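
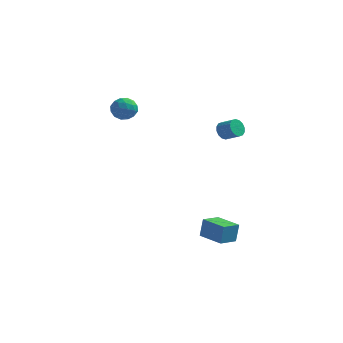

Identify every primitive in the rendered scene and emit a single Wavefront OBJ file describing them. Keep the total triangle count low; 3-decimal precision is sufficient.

v -2.441 -0.844 3.911
v -1.654 -1.1 3.984
v -2.846 -2.12 3.796
v -2.059 -2.376 3.869
v -2.448 -2.041 4.521
v -2.198 -1.252 4.593
v -2.302 -1.968 3.187
v -2.052 -1.179 3.259
v -1.568 -1.795 3.536
v -1.659 -1.84 4.361
v -2.841 -1.38 3.419
v -2.932 -1.425 4.244
v -2.012 -0.86 3.958
v -2.488 -2.36 3.822
v -2.717 -2.163 4.206
v -2.255 -2.314 4.249
v -2.332 -0.949 4.316
v -1.869 -1.1 4.358
v -2.336 -1.653 4.674
v -2.631 -2.12 3.422
v -2.168 -2.271 3.464
v -2.245 -0.906 3.531
v -1.783 -1.057 3.574
v -2.164 -1.567 3.106
v -1.499 -1.419 3.737
v -1.737 -2.169 3.669
v -1.88 -1.929 3.269
v -1.733 -1.465 3.311
v -1.552 -1.446 4.222
v -1.79 -2.196 4.154
v -2.019 -1.999 4.538
v -1.872 -1.535 4.58
v -1.502 -1.854 3.959
v -2.71 -1.024 3.626
v -2.948 -1.774 3.558
v -2.628 -1.685 3.2
v -2.481 -1.221 3.242
v -2.763 -1.051 4.111
v -3.001 -1.801 4.043
v -2.767 -1.755 4.469
v -2.62 -1.291 4.511
v -2.998 -1.366 3.821
v 2.882 -3.454 -4.357
v 2.983 -3.216 -3.185
v 3.405 -2.405 -4.616
v 3.506 -2.167 -3.444
v 4.334 -4.173 -4.336
v 4.435 -3.935 -3.164
v 4.857 -3.124 -4.595
v 4.958 -2.886 -3.423
v 3.225 -0.505 2.536
v 3.533 -0.176 2.111
v 4.403 -0.385 2.579
v 4.095 -0.715 3.004
v 3.459 0.035 2.341
v 4.33 -0.175 2.81
v 3.323 0.1 2.624
v 4.193 -0.109 3.093
v 3.16 0.004 2.884
v 4.03 -0.205 3.352
v 3.015 -0.229 3.05
v 3.885 -0.438 3.518
v 2.926 -0.536 3.078
v 3.796 -0.745 3.546
v 2.917 -0.835 2.961
v 3.787 -1.044 3.429
v 2.99 -1.045 2.73
v 3.861 -1.255 3.199
v 3.127 -1.111 2.447
v 3.997 -1.32 2.916
v 3.29 -1.015 2.188
v 4.16 -1.224 2.656
v 3.435 -0.782 2.022
v 4.305 -0.991 2.49
v 3.524 -0.475 1.994
v 4.394 -0.684 2.462
f 1 38 17
f 38 12 41
f 17 41 6
f 38 41 17
f 1 17 13
f 17 6 18
f 13 18 2
f 17 18 13
f 1 13 22
f 13 2 23
f 22 23 8
f 13 23 22
f 1 22 34
f 22 8 37
f 34 37 11
f 22 37 34
f 1 34 38
f 34 11 42
f 38 42 12
f 34 42 38
f 2 18 29
f 18 6 32
f 29 32 10
f 18 32 29
f 6 41 19
f 41 12 40
f 19 40 5
f 41 40 19
f 12 42 39
f 42 11 35
f 39 35 3
f 42 35 39
f 11 37 36
f 37 8 24
f 36 24 7
f 37 24 36
f 8 23 28
f 23 2 25
f 28 25 9
f 23 25 28
f 4 30 16
f 30 10 31
f 16 31 5
f 30 31 16
f 4 16 14
f 16 5 15
f 14 15 3
f 16 15 14
f 4 14 21
f 14 3 20
f 21 20 7
f 14 20 21
f 4 21 26
f 21 7 27
f 26 27 9
f 21 27 26
f 4 26 30
f 26 9 33
f 30 33 10
f 26 33 30
f 5 31 19
f 31 10 32
f 19 32 6
f 31 32 19
f 3 15 39
f 15 5 40
f 39 40 12
f 15 40 39
f 7 20 36
f 20 3 35
f 36 35 11
f 20 35 36
f 9 27 28
f 27 7 24
f 28 24 8
f 27 24 28
f 10 33 29
f 33 9 25
f 29 25 2
f 33 25 29
f 44 46 43
f 47 44 43
f 43 46 45
f 45 47 43
f 44 50 46
f 48 44 47
f 48 50 44
f 46 50 45
f 49 47 45
f 45 50 49
f 49 48 47
f 50 48 49
f 52 51 55
f 52 55 53
f 53 55 56
f 53 56 54
f 55 51 57
f 55 57 56
f 56 57 58
f 56 58 54
f 57 51 59
f 57 59 58
f 58 59 60
f 58 60 54
f 59 51 61
f 59 61 60
f 60 61 62
f 60 62 54
f 61 51 63
f 61 63 62
f 62 63 64
f 62 64 54
f 63 51 65
f 63 65 64
f 64 65 66
f 64 66 54
f 65 51 67
f 65 67 66
f 66 67 68
f 66 68 54
f 67 51 69
f 67 69 68
f 68 69 70
f 68 70 54
f 69 51 71
f 69 71 70
f 70 71 72
f 70 72 54
f 71 51 73
f 71 73 72
f 72 73 74
f 72 74 54
f 73 51 75
f 73 75 74
f 74 75 76
f 74 76 54
f 75 51 52
f 75 52 76
f 76 52 53
f 76 53 54



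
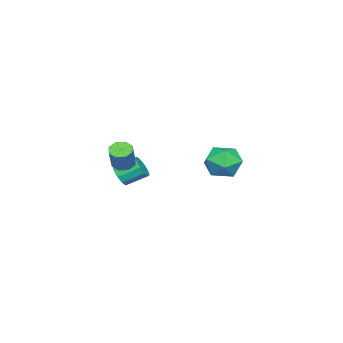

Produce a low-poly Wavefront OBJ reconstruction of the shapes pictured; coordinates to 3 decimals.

v -1.148 -2.86 0.765
v -0.563 -2.868 0.399
v 0.273 -2.629 1.73
v -0.312 -2.62 2.095
v -0.768 -2.384 0.44
v 0.068 -2.144 1.771
v -1.196 -2.178 0.672
v -0.36 -1.938 2.003
v -1.595 -2.371 0.958
v -0.759 -2.132 2.289
v -1.733 -2.851 1.13
v -0.897 -2.612 2.461
v -1.528 -3.336 1.089
v -0.692 -3.096 2.42
v -1.1 -3.542 0.857
v -0.264 -3.302 2.188
v -0.701 -3.348 0.571
v 0.135 -3.109 1.902
v -0.533 3.931 3.111
v 0.247 4.656 2.609
v 0.213 2.464 2.151
v 0.993 3.189 1.649
v 1.069 2.947 2.799
v 0.608 3.854 3.393
v -0.148 3.266 1.367
v -0.609 4.173 1.961
v 0.485 4.245 1.532
v 1.237 4.048 2.417
v -0.777 3.072 2.343
v -0.025 2.875 3.228
v -2.788 -3.878 -1.016
v -2.056 -3.676 -0.8
v -2.58 -2.54 -0.087
v -3.312 -2.742 -0.304
v -2.154 -3.455 -1.224
v -2.678 -2.319 -0.511
v -2.494 -3.396 -1.569
v -3.018 -2.26 -0.856
v -2.947 -3.521 -1.703
v -3.471 -2.384 -0.99
v -3.339 -3.782 -1.575
v -3.863 -2.646 -0.862
v -3.52 -4.08 -1.233
v -4.044 -2.944 -0.52
v -3.422 -4.301 -0.809
v -3.946 -3.165 -0.096
v -3.082 -4.36 -0.464
v -3.606 -3.224 0.249
v -2.629 -4.236 -0.33
v -3.153 -3.099 0.383
v -2.237 -3.974 -0.458
v -2.761 -2.838 0.255
f 2 1 5
f 2 5 3
f 3 5 6
f 3 6 4
f 5 1 7
f 5 7 6
f 6 7 8
f 6 8 4
f 7 1 9
f 7 9 8
f 8 9 10
f 8 10 4
f 9 1 11
f 9 11 10
f 10 11 12
f 10 12 4
f 11 1 13
f 11 13 12
f 12 13 14
f 12 14 4
f 13 1 15
f 13 15 14
f 14 15 16
f 14 16 4
f 15 1 17
f 15 17 16
f 16 17 18
f 16 18 4
f 17 1 2
f 17 2 18
f 18 2 3
f 18 3 4
f 19 30 24
f 19 24 20
f 19 20 26
f 19 26 29
f 19 29 30
f 20 24 28
f 24 30 23
f 30 29 21
f 29 26 25
f 26 20 27
f 22 28 23
f 22 23 21
f 22 21 25
f 22 25 27
f 22 27 28
f 23 28 24
f 21 23 30
f 25 21 29
f 27 25 26
f 28 27 20
f 32 31 35
f 32 35 33
f 33 35 36
f 33 36 34
f 35 31 37
f 35 37 36
f 36 37 38
f 36 38 34
f 37 31 39
f 37 39 38
f 38 39 40
f 38 40 34
f 39 31 41
f 39 41 40
f 40 41 42
f 40 42 34
f 41 31 43
f 41 43 42
f 42 43 44
f 42 44 34
f 43 31 45
f 43 45 44
f 44 45 46
f 44 46 34
f 45 31 47
f 45 47 46
f 46 47 48
f 46 48 34
f 47 31 49
f 47 49 48
f 48 49 50
f 48 50 34
f 49 31 51
f 49 51 50
f 50 51 52
f 50 52 34
f 51 31 32
f 51 32 52
f 52 32 33
f 52 33 34



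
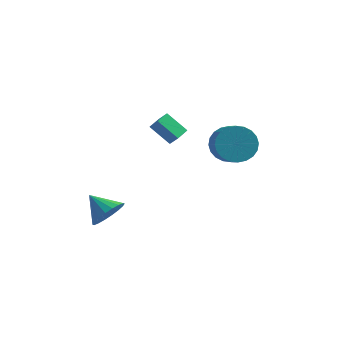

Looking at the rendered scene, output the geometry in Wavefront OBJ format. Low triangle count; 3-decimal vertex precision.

v -2.252 -0.884 -3.838
v -1.609 -0.235 -3.432
v -3.368 -0.276 -3.042
v -1.75 -0.02 -3.795
v -1.992 0.024 -4.167
v -2.284 -0.112 -4.473
v -2.571 -0.401 -4.654
v -2.794 -0.786 -4.673
v -2.91 -1.19 -4.527
v -2.895 -1.533 -4.244
v -2.753 -1.748 -3.881
v -2.512 -1.792 -3.51
v -2.219 -1.656 -3.203
v -1.933 -1.367 -3.023
v -1.71 -0.982 -3.003
v -1.594 -0.578 -3.15
v -1.045 2.855 0.186
v -0.578 2.588 0.831
v -0.744 3.642 0.293
v -0.277 3.376 0.938
v 0.037 2.564 -0.718
v 0.504 2.298 -0.073
v 0.338 3.352 -0.611
v 0.805 3.085 0.034
v 3.292 1.224 0.626
v 4.133 1.832 0.887
v 4.629 0.824 1.636
v 3.788 0.216 1.374
v 3.865 1.927 1.193
v 4.361 0.919 1.942
v 3.51 1.916 1.413
v 4.006 0.908 2.161
v 3.122 1.799 1.512
v 3.618 0.791 2.261
v 2.76 1.594 1.477
v 3.256 0.586 2.225
v 2.478 1.333 1.312
v 2.974 0.325 2.061
v 2.321 1.056 1.043
v 2.817 0.048 1.791
v 2.312 0.804 0.71
v 2.807 -0.204 1.458
v 2.451 0.616 0.364
v 2.947 -0.392 1.113
v 2.719 0.521 0.058
v 3.215 -0.487 0.807
v 3.074 0.532 -0.161
v 3.57 -0.476 0.587
v 3.462 0.649 -0.261
v 3.958 -0.359 0.488
v 3.824 0.854 -0.225
v 4.32 -0.154 0.523
v 4.106 1.115 -0.061
v 4.602 0.107 0.688
v 4.263 1.392 0.209
v 4.759 0.384 0.957
v 4.273 1.644 0.542
v 4.768 0.636 1.29
f 2 1 4
f 2 4 3
f 4 1 5
f 4 5 3
f 5 1 6
f 5 6 3
f 6 1 7
f 6 7 3
f 7 1 8
f 7 8 3
f 8 1 9
f 8 9 3
f 9 1 10
f 9 10 3
f 10 1 11
f 10 11 3
f 11 1 12
f 11 12 3
f 12 1 13
f 12 13 3
f 13 1 14
f 13 14 3
f 14 1 15
f 14 15 3
f 15 1 16
f 15 16 3
f 16 1 2
f 16 2 3
f 18 20 17
f 21 18 17
f 17 20 19
f 19 21 17
f 18 24 20
f 22 18 21
f 22 24 18
f 20 24 19
f 23 21 19
f 19 24 23
f 23 22 21
f 24 22 23
f 26 25 29
f 26 29 27
f 27 29 30
f 27 30 28
f 29 25 31
f 29 31 30
f 30 31 32
f 30 32 28
f 31 25 33
f 31 33 32
f 32 33 34
f 32 34 28
f 33 25 35
f 33 35 34
f 34 35 36
f 34 36 28
f 35 25 37
f 35 37 36
f 36 37 38
f 36 38 28
f 37 25 39
f 37 39 38
f 38 39 40
f 38 40 28
f 39 25 41
f 39 41 40
f 40 41 42
f 40 42 28
f 41 25 43
f 41 43 42
f 42 43 44
f 42 44 28
f 43 25 45
f 43 45 44
f 44 45 46
f 44 46 28
f 45 25 47
f 45 47 46
f 46 47 48
f 46 48 28
f 47 25 49
f 47 49 48
f 48 49 50
f 48 50 28
f 49 25 51
f 49 51 50
f 50 51 52
f 50 52 28
f 51 25 53
f 51 53 52
f 52 53 54
f 52 54 28
f 53 25 55
f 53 55 54
f 54 55 56
f 54 56 28
f 55 25 57
f 55 57 56
f 56 57 58
f 56 58 28
f 57 25 26
f 57 26 58
f 58 26 27
f 58 27 28



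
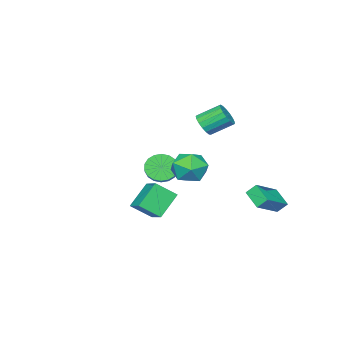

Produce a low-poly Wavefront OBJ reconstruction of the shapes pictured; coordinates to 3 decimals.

v 3.207 0.001 -0.054
v 3.828 1.201 0.574
v 2.408 0.871 -0.929
v 3.028 2.072 -0.3
v 4.512 -0.032 -1.28
v 5.132 1.169 -0.651
v 3.712 0.839 -2.154
v 4.333 2.039 -1.526
v -3.737 4.349 -2.806
v -4.146 3.215 -2.156
v -1.985 4.281 -1.822
v -2.394 3.146 -1.172
v -3.406 3.874 -3.428
v -3.815 2.739 -2.778
v -1.654 3.805 -2.444
v -2.063 2.671 -1.794
v -2.51 -0.808 2.335
v -1.999 -0.887 2.959
v -2.879 0.129 3.809
v -3.39 0.208 3.185
v -1.853 -0.591 2.756
v -2.733 0.425 3.606
v -1.857 -0.344 2.457
v -2.737 0.672 3.307
v -2.011 -0.204 2.13
v -2.891 0.812 2.98
v -2.279 -0.202 1.85
v -3.159 0.814 2.7
v -2.6 -0.339 1.681
v -3.48 0.677 2.531
v -2.9 -0.583 1.662
v -3.78 0.433 2.512
v -3.111 -0.879 1.797
v -3.991 0.137 2.647
v -3.184 -1.158 2.056
v -4.065 -0.143 2.905
v -3.103 -1.358 2.378
v -3.983 -0.342 3.228
v -2.886 -1.431 2.691
v -3.766 -0.415 3.54
v -2.583 -1.362 2.922
v -3.463 -0.346 3.771
v -2.263 -1.165 3.019
v -3.143 -0.15 3.868
v -2.123 -0.087 -0.509
v -0.899 -0.346 -0.549
v -2.541 -1.954 -1.171
v -1.317 -2.213 -1.211
v -1.888 -2.057 -0.108
v -1.63 -0.903 0.301
v -1.81 -1.397 -2.021
v -1.552 -0.243 -1.612
v -0.706 -1.156 -1.483
v -0.754 -1.564 -0.301
v -2.686 -0.736 -1.419
v -2.734 -1.144 -0.237
v -2.568 -4.021 -2.149
v -1.832 -4.423 -2.674
v -0.835 -3.562 -1.936
v -1.572 -3.159 -1.411
v -1.949 -4.076 -2.92
v -0.953 -3.215 -2.181
v -2.189 -3.719 -3.013
v -1.193 -2.858 -2.274
v -2.505 -3.421 -2.934
v -1.508 -2.56 -2.196
v -2.832 -3.242 -2.701
v -1.836 -2.381 -1.962
v -3.108 -3.217 -2.358
v -2.111 -2.356 -1.619
v -3.277 -3.351 -1.974
v -2.28 -2.49 -1.235
v -3.305 -3.618 -1.624
v -2.308 -2.757 -0.886
v -3.187 -3.965 -1.379
v -2.191 -3.104 -0.64
v -2.947 -4.322 -1.286
v -1.951 -3.461 -0.547
v -2.632 -4.62 -1.364
v -1.635 -3.759 -0.626
v -2.304 -4.799 -1.598
v -1.308 -3.938 -0.859
v -2.029 -4.824 -1.941
v -1.032 -3.963 -1.202
v -1.86 -4.69 -2.325
v -0.863 -3.829 -1.586
f 2 4 1
f 5 2 1
f 1 4 3
f 3 5 1
f 2 8 4
f 6 2 5
f 6 8 2
f 4 8 3
f 7 5 3
f 3 8 7
f 7 6 5
f 8 6 7
f 10 12 9
f 13 10 9
f 9 12 11
f 11 13 9
f 10 16 12
f 14 10 13
f 14 16 10
f 12 16 11
f 15 13 11
f 11 16 15
f 15 14 13
f 16 14 15
f 18 17 21
f 18 21 19
f 19 21 22
f 19 22 20
f 21 17 23
f 21 23 22
f 22 23 24
f 22 24 20
f 23 17 25
f 23 25 24
f 24 25 26
f 24 26 20
f 25 17 27
f 25 27 26
f 26 27 28
f 26 28 20
f 27 17 29
f 27 29 28
f 28 29 30
f 28 30 20
f 29 17 31
f 29 31 30
f 30 31 32
f 30 32 20
f 31 17 33
f 31 33 32
f 32 33 34
f 32 34 20
f 33 17 35
f 33 35 34
f 34 35 36
f 34 36 20
f 35 17 37
f 35 37 36
f 36 37 38
f 36 38 20
f 37 17 39
f 37 39 38
f 38 39 40
f 38 40 20
f 39 17 41
f 39 41 40
f 40 41 42
f 40 42 20
f 41 17 43
f 41 43 42
f 42 43 44
f 42 44 20
f 43 17 18
f 43 18 44
f 44 18 19
f 44 19 20
f 45 56 50
f 45 50 46
f 45 46 52
f 45 52 55
f 45 55 56
f 46 50 54
f 50 56 49
f 56 55 47
f 55 52 51
f 52 46 53
f 48 54 49
f 48 49 47
f 48 47 51
f 48 51 53
f 48 53 54
f 49 54 50
f 47 49 56
f 51 47 55
f 53 51 52
f 54 53 46
f 58 57 61
f 58 61 59
f 59 61 62
f 59 62 60
f 61 57 63
f 61 63 62
f 62 63 64
f 62 64 60
f 63 57 65
f 63 65 64
f 64 65 66
f 64 66 60
f 65 57 67
f 65 67 66
f 66 67 68
f 66 68 60
f 67 57 69
f 67 69 68
f 68 69 70
f 68 70 60
f 69 57 71
f 69 71 70
f 70 71 72
f 70 72 60
f 71 57 73
f 71 73 72
f 72 73 74
f 72 74 60
f 73 57 75
f 73 75 74
f 74 75 76
f 74 76 60
f 75 57 77
f 75 77 76
f 76 77 78
f 76 78 60
f 77 57 79
f 77 79 78
f 78 79 80
f 78 80 60
f 79 57 81
f 79 81 80
f 80 81 82
f 80 82 60
f 81 57 83
f 81 83 82
f 82 83 84
f 82 84 60
f 83 57 85
f 83 85 84
f 84 85 86
f 84 86 60
f 85 57 58
f 85 58 86
f 86 58 59
f 86 59 60



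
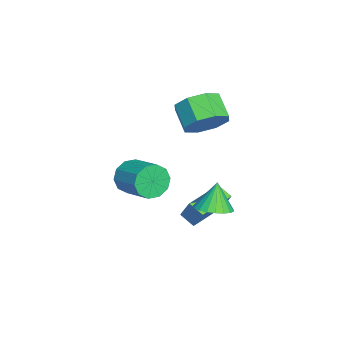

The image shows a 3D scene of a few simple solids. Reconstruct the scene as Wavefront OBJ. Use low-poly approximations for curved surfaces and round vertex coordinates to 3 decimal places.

v -2.175 1.817 1.687
v -1.432 1.447 2.363
v -2.382 0.973 3.148
v -3.125 1.343 2.473
v -1.666 2.211 2.542
v -2.615 1.737 3.327
v -2.198 2.745 2.22
v -3.147 2.271 3.005
v -2.716 2.734 1.587
v -3.666 2.261 2.372
v -2.918 2.187 1.012
v -3.868 1.713 1.797
v -2.685 1.423 0.833
v -3.634 0.949 1.618
v -2.153 0.889 1.155
v -3.102 0.415 1.94
v -1.634 0.899 1.788
v -2.584 0.426 2.573
v 0.331 1.427 -3.012
v -0.07 0.845 -2.615
v -1.108 2.556 -2.812
v -1.509 1.975 -2.415
v 0.789 1.825 -1.965
v 0.388 1.244 -1.568
v -0.65 2.955 -1.765
v -1.051 2.373 -1.368
v -0.035 -1.186 -0.274
v 0.411 -1.324 -1.02
v 1.562 -0.352 -0.511
v 1.115 -0.214 0.234
v 0.084 -0.897 -1.097
v 1.234 0.076 -0.588
v -0.289 -0.58 -0.859
v 0.862 0.393 -0.351
v -0.565 -0.494 -0.399
v 0.586 0.478 0.11
v -0.639 -0.673 0.11
v 0.512 0.299 0.618
v -0.482 -1.048 0.471
v 0.669 -0.076 0.98
v -0.154 -1.476 0.548
v 0.996 -0.503 1.057
v 0.218 -1.793 0.311
v 1.369 -0.82 0.819
v 0.494 -1.878 -0.15
v 1.645 -0.906 0.359
v 0.568 -1.699 -0.658
v 1.719 -0.727 -0.15
v 2.323 2.33 -0.436
v 2.921 1.801 -0.144
v 1.837 2.47 0.816
v 3.081 2.114 -0.117
v 3.11 2.465 -0.145
v 3.003 2.793 -0.223
v 2.779 3.041 -0.338
v 2.476 3.166 -0.47
v 2.146 3.146 -0.596
v 1.847 2.985 -0.694
v 1.63 2.711 -0.748
v 1.533 2.371 -0.747
v 1.573 2.024 -0.693
v 1.742 1.73 -0.594
v 2.012 1.54 -0.468
v 2.336 1.486 -0.336
v 2.657 1.578 -0.222
f 2 1 5
f 2 5 3
f 3 5 6
f 3 6 4
f 5 1 7
f 5 7 6
f 6 7 8
f 6 8 4
f 7 1 9
f 7 9 8
f 8 9 10
f 8 10 4
f 9 1 11
f 9 11 10
f 10 11 12
f 10 12 4
f 11 1 13
f 11 13 12
f 12 13 14
f 12 14 4
f 13 1 15
f 13 15 14
f 14 15 16
f 14 16 4
f 15 1 17
f 15 17 16
f 16 17 18
f 16 18 4
f 17 1 2
f 17 2 18
f 18 2 3
f 18 3 4
f 20 22 19
f 23 20 19
f 19 22 21
f 21 23 19
f 20 26 22
f 24 20 23
f 24 26 20
f 22 26 21
f 25 23 21
f 21 26 25
f 25 24 23
f 26 24 25
f 28 27 31
f 28 31 29
f 29 31 32
f 29 32 30
f 31 27 33
f 31 33 32
f 32 33 34
f 32 34 30
f 33 27 35
f 33 35 34
f 34 35 36
f 34 36 30
f 35 27 37
f 35 37 36
f 36 37 38
f 36 38 30
f 37 27 39
f 37 39 38
f 38 39 40
f 38 40 30
f 39 27 41
f 39 41 40
f 40 41 42
f 40 42 30
f 41 27 43
f 41 43 42
f 42 43 44
f 42 44 30
f 43 27 45
f 43 45 44
f 44 45 46
f 44 46 30
f 45 27 47
f 45 47 46
f 46 47 48
f 46 48 30
f 47 27 28
f 47 28 48
f 48 28 29
f 48 29 30
f 50 49 52
f 50 52 51
f 52 49 53
f 52 53 51
f 53 49 54
f 53 54 51
f 54 49 55
f 54 55 51
f 55 49 56
f 55 56 51
f 56 49 57
f 56 57 51
f 57 49 58
f 57 58 51
f 58 49 59
f 58 59 51
f 59 49 60
f 59 60 51
f 60 49 61
f 60 61 51
f 61 49 62
f 61 62 51
f 62 49 63
f 62 63 51
f 63 49 64
f 63 64 51
f 64 49 65
f 64 65 51
f 65 49 50
f 65 50 51



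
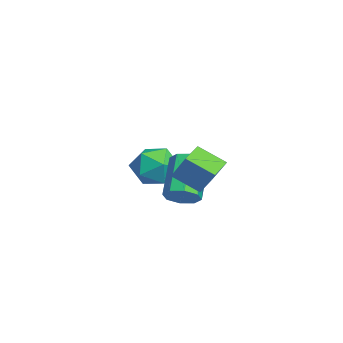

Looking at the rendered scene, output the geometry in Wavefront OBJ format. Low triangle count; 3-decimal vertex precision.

v 3.374 3.766 2.517
v 2.941 2.703 3.209
v 4.146 4.252 3.745
v 3.713 3.189 4.438
v 4.167 3.251 2.222
v 3.734 2.188 2.915
v 4.939 3.737 3.451
v 4.506 2.674 4.143
v 2.314 2.71 1.132
v 2.73 3.28 1.44
v 1.222 3.66 2.776
v 0.806 3.09 2.468
v 2.386 3.465 0.999
v 0.878 3.845 2.335
v 1.999 3.208 0.636
v 0.492 3.588 1.972
v 1.797 2.659 0.563
v 0.289 3.039 1.899
v 1.898 2.14 0.824
v 0.39 2.52 2.16
v 2.242 1.955 1.265
v 0.734 2.335 2.601
v 2.628 2.212 1.628
v 1.121 2.592 2.964
v 2.831 2.761 1.701
v 1.323 3.141 3.037
v -0.748 2.318 2.487
v 0.244 2.13 2.015
v -1.564 1.53 1.085
v -0.572 1.342 0.613
v -0.864 0.79 1.537
v -0.36 1.277 2.403
v -0.96 2.383 0.697
v -0.456 2.87 1.563
v 0.113 2.17 0.909
v 0.172 1.185 1.428
v -1.492 2.475 1.672
v -1.433 1.49 2.191
f 2 4 1
f 5 2 1
f 1 4 3
f 3 5 1
f 2 8 4
f 6 2 5
f 6 8 2
f 4 8 3
f 7 5 3
f 3 8 7
f 7 6 5
f 8 6 7
f 10 9 13
f 10 13 11
f 11 13 14
f 11 14 12
f 13 9 15
f 13 15 14
f 14 15 16
f 14 16 12
f 15 9 17
f 15 17 16
f 16 17 18
f 16 18 12
f 17 9 19
f 17 19 18
f 18 19 20
f 18 20 12
f 19 9 21
f 19 21 20
f 20 21 22
f 20 22 12
f 21 9 23
f 21 23 22
f 22 23 24
f 22 24 12
f 23 9 25
f 23 25 24
f 24 25 26
f 24 26 12
f 25 9 10
f 25 10 26
f 26 10 11
f 26 11 12
f 27 38 32
f 27 32 28
f 27 28 34
f 27 34 37
f 27 37 38
f 28 32 36
f 32 38 31
f 38 37 29
f 37 34 33
f 34 28 35
f 30 36 31
f 30 31 29
f 30 29 33
f 30 33 35
f 30 35 36
f 31 36 32
f 29 31 38
f 33 29 37
f 35 33 34
f 36 35 28



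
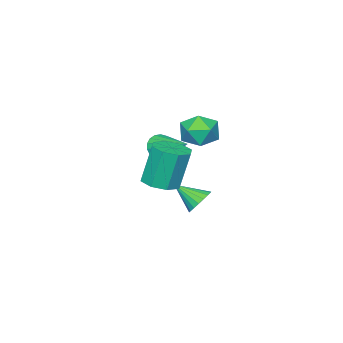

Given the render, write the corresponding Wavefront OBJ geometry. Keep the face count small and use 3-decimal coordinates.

v -0.464 4.001 1.868
v 0.418 4.387 1.774
v -0.018 2.773 1.006
v 0.864 3.159 0.912
v 0.57 2.829 1.773
v 0.294 3.588 2.305
v 0.106 3.572 0.475
v -0.17 4.331 1.007
v 0.77 4.122 0.913
v 1.057 3.663 1.715
v -0.657 3.497 1.065
v -0.37 3.038 1.867
v 1.806 2.845 -1.31
v 2.256 3.613 -1.321
v 1.844 3.883 0.638
v 1.394 3.115 0.65
v 1.596 3.694 -1.471
v 1.184 3.965 0.488
v 1.06 3.279 -1.526
v 0.648 3.549 0.433
v 0.96 2.608 -1.455
v 0.548 2.879 0.504
v 1.356 2.077 -1.298
v 0.944 2.347 0.661
v 2.016 1.995 -1.148
v 1.604 2.266 0.811
v 2.552 2.411 -1.093
v 2.14 2.681 0.866
v 2.652 3.081 -1.164
v 2.24 3.352 0.795
v -1.868 1.827 -4.231
v -1.544 2.311 -3.758
v -1.432 0.693 -3.369
v -1.854 2.284 -3.637
v -2.167 2.167 -3.633
v -2.42 1.982 -3.747
v -2.564 1.767 -3.958
v -2.57 1.564 -4.222
v -2.438 1.412 -4.488
v -2.192 1.343 -4.704
v -1.882 1.37 -4.825
v -1.57 1.487 -4.829
v -1.317 1.672 -4.715
v -1.172 1.887 -4.504
v -1.166 2.091 -4.24
v -1.299 2.242 -3.973
v -1.102 0.182 -1.07
v -0.577 0.302 -1.534
v -0.738 2.078 -0.17
v -0.83 0.42 -1.681
v -1.137 0.492 -1.708
v -1.436 0.502 -1.609
v -1.67 0.449 -1.402
v -1.791 0.343 -1.13
v -1.775 0.205 -0.846
v -1.626 0.063 -0.607
v -1.373 -0.056 -0.459
v -1.067 -0.128 -0.432
v -0.767 -0.138 -0.532
v -0.534 -0.085 -0.738
v -0.413 0.021 -1.01
v -0.428 0.159 -1.294
f 1 12 6
f 1 6 2
f 1 2 8
f 1 8 11
f 1 11 12
f 2 6 10
f 6 12 5
f 12 11 3
f 11 8 7
f 8 2 9
f 4 10 5
f 4 5 3
f 4 3 7
f 4 7 9
f 4 9 10
f 5 10 6
f 3 5 12
f 7 3 11
f 9 7 8
f 10 9 2
f 14 13 17
f 14 17 15
f 15 17 18
f 15 18 16
f 17 13 19
f 17 19 18
f 18 19 20
f 18 20 16
f 19 13 21
f 19 21 20
f 20 21 22
f 20 22 16
f 21 13 23
f 21 23 22
f 22 23 24
f 22 24 16
f 23 13 25
f 23 25 24
f 24 25 26
f 24 26 16
f 25 13 27
f 25 27 26
f 26 27 28
f 26 28 16
f 27 13 29
f 27 29 28
f 28 29 30
f 28 30 16
f 29 13 14
f 29 14 30
f 30 14 15
f 30 15 16
f 32 31 34
f 32 34 33
f 34 31 35
f 34 35 33
f 35 31 36
f 35 36 33
f 36 31 37
f 36 37 33
f 37 31 38
f 37 38 33
f 38 31 39
f 38 39 33
f 39 31 40
f 39 40 33
f 40 31 41
f 40 41 33
f 41 31 42
f 41 42 33
f 42 31 43
f 42 43 33
f 43 31 44
f 43 44 33
f 44 31 45
f 44 45 33
f 45 31 46
f 45 46 33
f 46 31 32
f 46 32 33
f 48 47 50
f 48 50 49
f 50 47 51
f 50 51 49
f 51 47 52
f 51 52 49
f 52 47 53
f 52 53 49
f 53 47 54
f 53 54 49
f 54 47 55
f 54 55 49
f 55 47 56
f 55 56 49
f 56 47 57
f 56 57 49
f 57 47 58
f 57 58 49
f 58 47 59
f 58 59 49
f 59 47 60
f 59 60 49
f 60 47 61
f 60 61 49
f 61 47 62
f 61 62 49
f 62 47 48
f 62 48 49



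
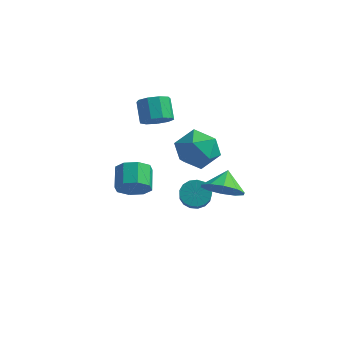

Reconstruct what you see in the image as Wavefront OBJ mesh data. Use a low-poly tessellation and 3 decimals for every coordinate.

v -2.446 3.53 0.941
v -1.967 3.171 1.545
v -2.515 3.952 2.443
v -2.994 4.31 1.839
v -1.69 3.629 1.316
v -2.238 4.409 2.214
v -1.767 4.039 0.912
v -2.314 4.82 1.81
v -2.161 4.212 0.522
v -2.709 4.993 1.419
v -2.689 4.065 0.327
v -3.237 4.846 1.225
v -3.103 3.668 0.42
v -3.651 4.448 1.318
v -3.21 3.206 0.757
v -3.758 3.986 1.655
v -2.959 2.895 1.18
v -3.507 3.676 2.078
v -2.468 2.882 1.491
v -3.016 3.663 2.389
v -0.918 -2.433 0.482
v -0.139 -2.331 0.878
v -0.582 -1.325 1.493
v -1.362 -1.427 1.098
v -0.179 -1.993 0.296
v -0.623 -0.987 0.912
v -0.652 -1.913 -0.176
v -1.096 -0.907 0.44
v -1.281 -2.137 -0.263
v -1.725 -1.131 0.353
v -1.698 -2.535 0.087
v -2.141 -1.529 0.702
v -1.657 -2.873 0.668
v -2.101 -1.867 1.284
v -1.184 -2.953 1.14
v -1.628 -1.947 1.756
v -0.555 -2.729 1.227
v -0.999 -1.723 1.843
v 0.049 2.504 -3.145
v 0.794 2.574 -3.399
v 1.196 1.667 -2.469
v 0.451 1.596 -2.215
v 0.765 2.837 -3.129
v 1.167 1.93 -2.199
v 0.572 3.024 -2.863
v 0.974 2.117 -1.933
v 0.259 3.092 -2.662
v 0.661 2.185 -1.732
v -0.102 3.025 -2.571
v 0.3 2.118 -1.641
v -0.428 2.839 -2.612
v -0.026 1.931 -1.682
v -0.645 2.575 -2.775
v -0.243 1.668 -1.845
v -0.703 2.296 -3.022
v -0.301 1.388 -2.092
v -0.589 2.063 -3.298
v -0.187 1.156 -2.368
v -0.329 1.932 -3.539
v 0.074 1.025 -2.609
v 0.018 1.932 -3.689
v 0.421 1.025 -2.759
v 0.372 2.062 -3.715
v 0.775 1.155 -2.785
v 0.652 2.294 -3.61
v 1.054 1.387 -2.68
v 0.949 0.191 3.432
v 1.528 0.874 2.636
v 1.112 -1.334 2.244
v 1.691 -0.651 1.448
v 2.215 -0.934 2.488
v 2.115 0.008 3.222
v 0.525 -0.468 1.658
v 0.425 0.474 2.392
v 1.267 0.466 1.539
v 2.311 0.178 2.052
v 0.329 -0.638 2.828
v 1.373 -0.926 3.341
v 2.038 1.129 -1.159
v 3.123 1.196 -1.075
v 1.922 2.051 -0.401
v 2.928 1.591 -1.585
v 2.394 1.809 -1.933
v 1.724 1.768 -1.984
v 1.173 1.482 -1.721
v 0.953 1.061 -1.243
v 1.148 0.666 -0.733
v 1.682 0.448 -0.386
v 2.352 0.49 -0.334
v 2.903 0.775 -0.598
f 2 1 5
f 2 5 3
f 3 5 6
f 3 6 4
f 5 1 7
f 5 7 6
f 6 7 8
f 6 8 4
f 7 1 9
f 7 9 8
f 8 9 10
f 8 10 4
f 9 1 11
f 9 11 10
f 10 11 12
f 10 12 4
f 11 1 13
f 11 13 12
f 12 13 14
f 12 14 4
f 13 1 15
f 13 15 14
f 14 15 16
f 14 16 4
f 15 1 17
f 15 17 16
f 16 17 18
f 16 18 4
f 17 1 19
f 17 19 18
f 18 19 20
f 18 20 4
f 19 1 2
f 19 2 20
f 20 2 3
f 20 3 4
f 22 21 25
f 22 25 23
f 23 25 26
f 23 26 24
f 25 21 27
f 25 27 26
f 26 27 28
f 26 28 24
f 27 21 29
f 27 29 28
f 28 29 30
f 28 30 24
f 29 21 31
f 29 31 30
f 30 31 32
f 30 32 24
f 31 21 33
f 31 33 32
f 32 33 34
f 32 34 24
f 33 21 35
f 33 35 34
f 34 35 36
f 34 36 24
f 35 21 37
f 35 37 36
f 36 37 38
f 36 38 24
f 37 21 22
f 37 22 38
f 38 22 23
f 38 23 24
f 40 39 43
f 40 43 41
f 41 43 44
f 41 44 42
f 43 39 45
f 43 45 44
f 44 45 46
f 44 46 42
f 45 39 47
f 45 47 46
f 46 47 48
f 46 48 42
f 47 39 49
f 47 49 48
f 48 49 50
f 48 50 42
f 49 39 51
f 49 51 50
f 50 51 52
f 50 52 42
f 51 39 53
f 51 53 52
f 52 53 54
f 52 54 42
f 53 39 55
f 53 55 54
f 54 55 56
f 54 56 42
f 55 39 57
f 55 57 56
f 56 57 58
f 56 58 42
f 57 39 59
f 57 59 58
f 58 59 60
f 58 60 42
f 59 39 61
f 59 61 60
f 60 61 62
f 60 62 42
f 61 39 63
f 61 63 62
f 62 63 64
f 62 64 42
f 63 39 65
f 63 65 64
f 64 65 66
f 64 66 42
f 65 39 40
f 65 40 66
f 66 40 41
f 66 41 42
f 67 78 72
f 67 72 68
f 67 68 74
f 67 74 77
f 67 77 78
f 68 72 76
f 72 78 71
f 78 77 69
f 77 74 73
f 74 68 75
f 70 76 71
f 70 71 69
f 70 69 73
f 70 73 75
f 70 75 76
f 71 76 72
f 69 71 78
f 73 69 77
f 75 73 74
f 76 75 68
f 80 79 82
f 80 82 81
f 82 79 83
f 82 83 81
f 83 79 84
f 83 84 81
f 84 79 85
f 84 85 81
f 85 79 86
f 85 86 81
f 86 79 87
f 86 87 81
f 87 79 88
f 87 88 81
f 88 79 89
f 88 89 81
f 89 79 90
f 89 90 81
f 90 79 80
f 90 80 81



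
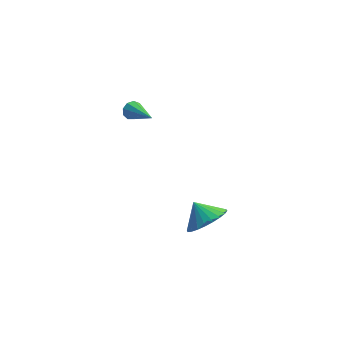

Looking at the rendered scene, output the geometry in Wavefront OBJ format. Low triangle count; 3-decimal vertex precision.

v -1.506 4.676 -1.703
v -1.354 4.934 -1.253
v -1.034 3.024 -0.917
v -1.712 4.842 -1.232
v -1.973 4.672 -1.431
v -2.015 4.505 -1.757
v -1.82 4.418 -2.058
v -1.477 4.452 -2.193
v -1.148 4.591 -2.098
v -0.987 4.77 -1.819
v -1.068 4.905 -1.485
v -0.005 -2.059 -4.25
v 0.698 -1.302 -4.598
v -0.415 -1.301 -3.43
v 0.36 -1.22 -4.843
v -0.034 -1.266 -4.997
v -0.423 -1.432 -5.038
v -0.749 -1.694 -4.959
v -0.961 -2.011 -4.772
v -1.028 -2.336 -4.505
v -0.939 -2.618 -4.2
v -0.708 -2.816 -3.902
v -0.37 -2.898 -3.658
v 0.023 -2.852 -3.503
v 0.413 -2.686 -3.462
v 0.738 -2.424 -3.542
v 0.951 -2.107 -3.729
v 1.018 -1.782 -3.995
v 0.929 -1.5 -4.301
f 2 1 4
f 2 4 3
f 4 1 5
f 4 5 3
f 5 1 6
f 5 6 3
f 6 1 7
f 6 7 3
f 7 1 8
f 7 8 3
f 8 1 9
f 8 9 3
f 9 1 10
f 9 10 3
f 10 1 11
f 10 11 3
f 11 1 2
f 11 2 3
f 13 12 15
f 13 15 14
f 15 12 16
f 15 16 14
f 16 12 17
f 16 17 14
f 17 12 18
f 17 18 14
f 18 12 19
f 18 19 14
f 19 12 20
f 19 20 14
f 20 12 21
f 20 21 14
f 21 12 22
f 21 22 14
f 22 12 23
f 22 23 14
f 23 12 24
f 23 24 14
f 24 12 25
f 24 25 14
f 25 12 26
f 25 26 14
f 26 12 27
f 26 27 14
f 27 12 28
f 27 28 14
f 28 12 29
f 28 29 14
f 29 12 13
f 29 13 14



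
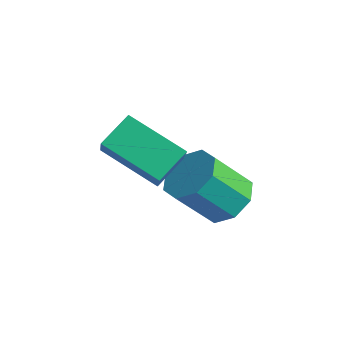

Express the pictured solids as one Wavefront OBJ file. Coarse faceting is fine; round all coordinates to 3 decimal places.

v 1.519 4.477 -2.941
v 2.322 4.033 -2.998
v 1.865 3.039 -1.697
v 1.061 3.483 -1.639
v 2.351 4.587 -2.564
v 1.894 3.593 -1.263
v 1.892 5.077 -2.351
v 1.435 4.083 -1.05
v 1.214 5.215 -2.483
v 0.757 4.221 -1.182
v 0.715 4.921 -2.883
v 0.258 3.927 -1.582
v 0.686 4.367 -3.317
v 0.229 3.373 -2.016
v 1.145 3.877 -3.53
v 0.688 2.883 -2.229
v 1.823 3.739 -3.398
v 1.366 2.745 -2.097
v -0.482 1.665 -0.619
v 0.267 1.098 0.378
v -0.547 2.668 -0.001
v 0.202 2.101 0.997
v 1.138 2.299 -1.477
v 1.887 1.732 -0.479
v 1.073 3.302 -0.858
v 1.822 2.735 0.139
f 2 1 5
f 2 5 3
f 3 5 6
f 3 6 4
f 5 1 7
f 5 7 6
f 6 7 8
f 6 8 4
f 7 1 9
f 7 9 8
f 8 9 10
f 8 10 4
f 9 1 11
f 9 11 10
f 10 11 12
f 10 12 4
f 11 1 13
f 11 13 12
f 12 13 14
f 12 14 4
f 13 1 15
f 13 15 14
f 14 15 16
f 14 16 4
f 15 1 17
f 15 17 16
f 16 17 18
f 16 18 4
f 17 1 2
f 17 2 18
f 18 2 3
f 18 3 4
f 20 22 19
f 23 20 19
f 19 22 21
f 21 23 19
f 20 26 22
f 24 20 23
f 24 26 20
f 22 26 21
f 25 23 21
f 21 26 25
f 25 24 23
f 26 24 25



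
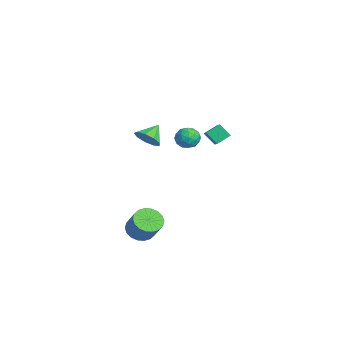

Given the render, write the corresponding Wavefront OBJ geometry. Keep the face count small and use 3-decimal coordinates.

v -3.634 0.951 1.04
v -3.113 0.454 0.745
v -4.387 -0.014 1.335
v -3.866 -0.511 1.04
v -3.705 -0.123 1.694
v -3.24 0.474 1.512
v -4.26 -0.034 0.568
v -3.795 0.563 0.386
v -3.5 -0.154 0.453
v -3.157 -0.209 1.149
v -4.343 0.649 0.931
v -4 0.594 1.627
v -3.307 0.787 0.867
v -4.193 -0.347 1.213
v -4.098 -0.119 1.598
v -3.792 -0.411 1.424
v -3.382 0.799 1.318
v -3.076 0.507 1.144
v -3.424 0.168 1.702
v -4.424 -0.067 0.936
v -4.118 -0.359 0.762
v -3.708 0.851 0.656
v -3.402 0.559 0.482
v -4.076 0.272 0.378
v -3.229 0.137 0.521
v -3.672 -0.43 0.694
v -3.903 -0.149 0.417
v -3.63 0.201 0.31
v -3.027 0.105 0.93
v -3.47 -0.462 1.104
v -3.375 -0.234 1.489
v -3.102 0.117 1.381
v -3.255 -0.253 0.759
v -4.03 0.902 0.976
v -4.473 0.335 1.15
v -4.398 0.323 0.699
v -4.125 0.674 0.591
v -3.828 0.87 1.386
v -4.271 0.303 1.559
v -3.87 0.239 1.77
v -3.597 0.589 1.663
v -4.245 0.693 1.321
v 0.698 -3.112 3.446
v 1.305 -2.584 3.353
v 0.142 -2.348 4.154
v 0.92 -2.502 2.962
v 0.432 -2.705 2.798
v 0.068 -3.099 2.938
v -0.002 -3.499 3.315
v 0.256 -3.718 3.754
v 0.721 -3.653 4.049
v 1.175 -3.335 4.062
v 1.405 -2.913 3.787
v 2.942 -4.017 -2.031
v 3.449 -4.628 -2.304
v 4.345 -4.394 -1.162
v 3.838 -3.783 -0.889
v 3.586 -4.324 -2.473
v 4.482 -4.091 -1.332
v 3.596 -3.96 -2.555
v 4.492 -3.726 -1.414
v 3.476 -3.606 -2.533
v 4.371 -3.373 -1.392
v 3.25 -3.334 -2.412
v 4.146 -3.101 -1.27
v 2.963 -3.197 -2.215
v 3.859 -2.964 -1.073
v 2.672 -3.223 -1.982
v 3.568 -2.989 -0.84
v 2.435 -3.406 -1.758
v 3.331 -3.172 -0.616
v 2.298 -3.709 -1.588
v 3.194 -3.476 -0.447
v 2.288 -4.074 -1.506
v 3.184 -3.84 -0.365
v 2.409 -4.427 -1.528
v 3.304 -4.194 -0.387
v 2.634 -4.699 -1.65
v 3.53 -4.466 -0.508
v 2.921 -4.836 -1.847
v 3.817 -4.603 -0.705
v 3.212 -4.811 -2.08
v 4.108 -4.577 -0.938
v -2.433 0.8 1.927
v -2.554 1.583 2.415
v -1.981 1.298 1.242
v -2.102 2.08 1.73
v -0.958 0.54 2.71
v -1.079 1.322 3.198
v -0.506 1.037 2.025
v -0.627 1.82 2.513
f 1 38 17
f 38 12 41
f 17 41 6
f 38 41 17
f 1 17 13
f 17 6 18
f 13 18 2
f 17 18 13
f 1 13 22
f 13 2 23
f 22 23 8
f 13 23 22
f 1 22 34
f 22 8 37
f 34 37 11
f 22 37 34
f 1 34 38
f 34 11 42
f 38 42 12
f 34 42 38
f 2 18 29
f 18 6 32
f 29 32 10
f 18 32 29
f 6 41 19
f 41 12 40
f 19 40 5
f 41 40 19
f 12 42 39
f 42 11 35
f 39 35 3
f 42 35 39
f 11 37 36
f 37 8 24
f 36 24 7
f 37 24 36
f 8 23 28
f 23 2 25
f 28 25 9
f 23 25 28
f 4 30 16
f 30 10 31
f 16 31 5
f 30 31 16
f 4 16 14
f 16 5 15
f 14 15 3
f 16 15 14
f 4 14 21
f 14 3 20
f 21 20 7
f 14 20 21
f 4 21 26
f 21 7 27
f 26 27 9
f 21 27 26
f 4 26 30
f 26 9 33
f 30 33 10
f 26 33 30
f 5 31 19
f 31 10 32
f 19 32 6
f 31 32 19
f 3 15 39
f 15 5 40
f 39 40 12
f 15 40 39
f 7 20 36
f 20 3 35
f 36 35 11
f 20 35 36
f 9 27 28
f 27 7 24
f 28 24 8
f 27 24 28
f 10 33 29
f 33 9 25
f 29 25 2
f 33 25 29
f 44 43 46
f 44 46 45
f 46 43 47
f 46 47 45
f 47 43 48
f 47 48 45
f 48 43 49
f 48 49 45
f 49 43 50
f 49 50 45
f 50 43 51
f 50 51 45
f 51 43 52
f 51 52 45
f 52 43 53
f 52 53 45
f 53 43 44
f 53 44 45
f 55 54 58
f 55 58 56
f 56 58 59
f 56 59 57
f 58 54 60
f 58 60 59
f 59 60 61
f 59 61 57
f 60 54 62
f 60 62 61
f 61 62 63
f 61 63 57
f 62 54 64
f 62 64 63
f 63 64 65
f 63 65 57
f 64 54 66
f 64 66 65
f 65 66 67
f 65 67 57
f 66 54 68
f 66 68 67
f 67 68 69
f 67 69 57
f 68 54 70
f 68 70 69
f 69 70 71
f 69 71 57
f 70 54 72
f 70 72 71
f 71 72 73
f 71 73 57
f 72 54 74
f 72 74 73
f 73 74 75
f 73 75 57
f 74 54 76
f 74 76 75
f 75 76 77
f 75 77 57
f 76 54 78
f 76 78 77
f 77 78 79
f 77 79 57
f 78 54 80
f 78 80 79
f 79 80 81
f 79 81 57
f 80 54 82
f 80 82 81
f 81 82 83
f 81 83 57
f 82 54 55
f 82 55 83
f 83 55 56
f 83 56 57
f 85 87 84
f 88 85 84
f 84 87 86
f 86 88 84
f 85 91 87
f 89 85 88
f 89 91 85
f 87 91 86
f 90 88 86
f 86 91 90
f 90 89 88
f 91 89 90



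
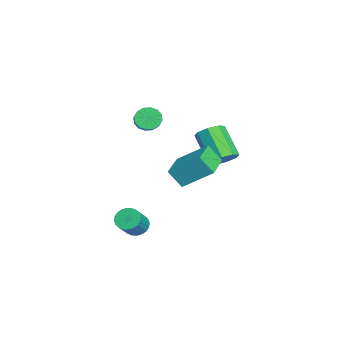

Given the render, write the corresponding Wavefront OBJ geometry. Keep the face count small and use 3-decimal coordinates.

v -3.963 -2.979 0.332
v -3.584 -2.696 -0.313
v -2.717 -2.639 0.222
v -3.097 -2.921 0.868
v -3.727 -2.361 -0.117
v -2.861 -2.303 0.418
v -3.934 -2.191 0.199
v -3.067 -2.133 0.734
v -4.148 -2.232 0.551
v -3.282 -2.174 1.086
v -4.313 -2.473 0.844
v -3.447 -2.415 1.379
v -4.384 -2.85 1
v -3.518 -2.792 1.535
v -4.343 -3.261 0.978
v -3.476 -3.204 1.513
v -4.199 -3.597 0.782
v -3.333 -3.539 1.317
v -3.993 -3.767 0.466
v -3.126 -3.709 1.001
v -3.778 -3.726 0.114
v -2.912 -3.668 0.649
v -3.613 -3.485 -0.179
v -2.747 -3.427 0.356
v -3.542 -3.108 -0.335
v -2.676 -3.05 0.2
v 2.81 -3.607 -4.352
v 3.125 -4.074 -4.847
v 4.106 -4.54 -3.783
v 3.79 -4.073 -3.288
v 3.284 -3.832 -4.888
v 4.265 -4.298 -3.824
v 3.371 -3.555 -4.847
v 4.352 -4.021 -3.783
v 3.372 -3.287 -4.73
v 4.353 -3.753 -3.667
v 3.288 -3.067 -4.557
v 4.269 -3.533 -3.493
v 3.131 -2.93 -4.352
v 4.112 -3.395 -3.288
v 2.925 -2.895 -4.147
v 3.906 -3.361 -3.083
v 2.701 -2.969 -3.973
v 3.682 -3.435 -2.909
v 2.494 -3.14 -3.857
v 3.475 -3.606 -2.793
v 2.335 -3.382 -3.816
v 3.316 -3.848 -2.752
v 2.248 -3.659 -3.857
v 3.229 -4.125 -2.793
v 2.247 -3.927 -3.973
v 3.228 -4.393 -2.91
v 2.331 -4.147 -4.147
v 3.312 -4.613 -3.083
v 2.488 -4.285 -4.352
v 3.469 -4.75 -3.288
v 2.694 -4.319 -4.557
v 3.675 -4.785 -3.493
v 2.918 -4.245 -4.731
v 3.899 -4.711 -3.667
v 2.524 -0.682 -0.587
v 2.301 -1.415 0.439
v 2.948 0.963 0.681
v 2.725 0.231 1.706
v 4.375 -1.191 -0.546
v 4.152 -1.923 0.479
v 4.799 0.455 0.721
v 4.576 -0.278 1.747
v 1.952 1.118 0.191
v 2.373 1.594 0.8
v 1.008 0.859 2.318
v 0.588 0.382 1.709
v 1.868 1.934 0.51
v 0.503 1.198 2.028
v 1.413 1.795 0.034
v 0.048 1.059 1.552
v 1.273 1.26 -0.351
v -0.091 0.524 1.167
v 1.532 0.641 -0.418
v 0.167 -0.094 1.1
v 2.037 0.302 -0.128
v 0.672 -0.434 1.39
v 2.492 0.441 0.348
v 1.127 -0.295 1.866
v 2.631 0.976 0.733
v 1.267 0.24 2.251
f 2 1 5
f 2 5 3
f 3 5 6
f 3 6 4
f 5 1 7
f 5 7 6
f 6 7 8
f 6 8 4
f 7 1 9
f 7 9 8
f 8 9 10
f 8 10 4
f 9 1 11
f 9 11 10
f 10 11 12
f 10 12 4
f 11 1 13
f 11 13 12
f 12 13 14
f 12 14 4
f 13 1 15
f 13 15 14
f 14 15 16
f 14 16 4
f 15 1 17
f 15 17 16
f 16 17 18
f 16 18 4
f 17 1 19
f 17 19 18
f 18 19 20
f 18 20 4
f 19 1 21
f 19 21 20
f 20 21 22
f 20 22 4
f 21 1 23
f 21 23 22
f 22 23 24
f 22 24 4
f 23 1 25
f 23 25 24
f 24 25 26
f 24 26 4
f 25 1 2
f 25 2 26
f 26 2 3
f 26 3 4
f 28 27 31
f 28 31 29
f 29 31 32
f 29 32 30
f 31 27 33
f 31 33 32
f 32 33 34
f 32 34 30
f 33 27 35
f 33 35 34
f 34 35 36
f 34 36 30
f 35 27 37
f 35 37 36
f 36 37 38
f 36 38 30
f 37 27 39
f 37 39 38
f 38 39 40
f 38 40 30
f 39 27 41
f 39 41 40
f 40 41 42
f 40 42 30
f 41 27 43
f 41 43 42
f 42 43 44
f 42 44 30
f 43 27 45
f 43 45 44
f 44 45 46
f 44 46 30
f 45 27 47
f 45 47 46
f 46 47 48
f 46 48 30
f 47 27 49
f 47 49 48
f 48 49 50
f 48 50 30
f 49 27 51
f 49 51 50
f 50 51 52
f 50 52 30
f 51 27 53
f 51 53 52
f 52 53 54
f 52 54 30
f 53 27 55
f 53 55 54
f 54 55 56
f 54 56 30
f 55 27 57
f 55 57 56
f 56 57 58
f 56 58 30
f 57 27 59
f 57 59 58
f 58 59 60
f 58 60 30
f 59 27 28
f 59 28 60
f 60 28 29
f 60 29 30
f 62 64 61
f 65 62 61
f 61 64 63
f 63 65 61
f 62 68 64
f 66 62 65
f 66 68 62
f 64 68 63
f 67 65 63
f 63 68 67
f 67 66 65
f 68 66 67
f 70 69 73
f 70 73 71
f 71 73 74
f 71 74 72
f 73 69 75
f 73 75 74
f 74 75 76
f 74 76 72
f 75 69 77
f 75 77 76
f 76 77 78
f 76 78 72
f 77 69 79
f 77 79 78
f 78 79 80
f 78 80 72
f 79 69 81
f 79 81 80
f 80 81 82
f 80 82 72
f 81 69 83
f 81 83 82
f 82 83 84
f 82 84 72
f 83 69 85
f 83 85 84
f 84 85 86
f 84 86 72
f 85 69 70
f 85 70 86
f 86 70 71
f 86 71 72



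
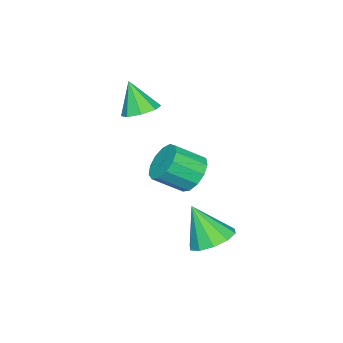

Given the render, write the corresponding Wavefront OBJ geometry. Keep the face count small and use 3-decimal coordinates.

v -3.593 -0.812 1.185
v -2.692 -0.934 1.204
v -3.727 -1.548 2.755
v -2.883 -0.322 1.474
v -3.491 0.003 1.575
v -4.158 -0.149 1.447
v -4.495 -0.689 1.165
v -4.303 -1.302 0.895
v -3.696 -1.627 0.794
v -3.028 -1.475 0.922
v -2.043 2.874 -0.718
v -1.294 3.552 -0.693
v -0.429 2.564 0.203
v -1.177 1.886 0.178
v -1.628 3.665 -0.246
v -0.763 2.677 0.65
v -2.093 3.527 0.051
v -1.228 2.538 0.947
v -2.543 3.182 0.104
v -1.678 2.193 1
v -2.833 2.739 -0.104
v -1.968 1.75 0.792
v -2.873 2.339 -0.507
v -2.008 1.35 0.389
v -2.649 2.109 -0.977
v -1.783 1.12 -0.081
v -2.232 2.122 -1.365
v -1.367 1.134 -0.469
v -1.755 2.374 -1.547
v -0.89 1.386 -0.651
v -1.37 2.785 -1.466
v -0.505 1.796 -0.57
v -1.198 3.224 -1.148
v -0.333 2.235 -0.252
v -1.268 4.33 -3.853
v -0.4 4.933 -3.549
v -1.192 3.33 -2.087
v -0.962 5.255 -3.342
v -1.641 5.223 -3.33
v -2.178 4.851 -3.518
v -2.367 4.279 -3.834
v -2.136 3.727 -4.157
v -1.574 3.405 -4.363
v -0.895 3.436 -4.375
v -0.359 3.809 -4.187
v -0.169 4.381 -3.871
f 2 1 4
f 2 4 3
f 4 1 5
f 4 5 3
f 5 1 6
f 5 6 3
f 6 1 7
f 6 7 3
f 7 1 8
f 7 8 3
f 8 1 9
f 8 9 3
f 9 1 10
f 9 10 3
f 10 1 2
f 10 2 3
f 12 11 15
f 12 15 13
f 13 15 16
f 13 16 14
f 15 11 17
f 15 17 16
f 16 17 18
f 16 18 14
f 17 11 19
f 17 19 18
f 18 19 20
f 18 20 14
f 19 11 21
f 19 21 20
f 20 21 22
f 20 22 14
f 21 11 23
f 21 23 22
f 22 23 24
f 22 24 14
f 23 11 25
f 23 25 24
f 24 25 26
f 24 26 14
f 25 11 27
f 25 27 26
f 26 27 28
f 26 28 14
f 27 11 29
f 27 29 28
f 28 29 30
f 28 30 14
f 29 11 31
f 29 31 30
f 30 31 32
f 30 32 14
f 31 11 33
f 31 33 32
f 32 33 34
f 32 34 14
f 33 11 12
f 33 12 34
f 34 12 13
f 34 13 14
f 36 35 38
f 36 38 37
f 38 35 39
f 38 39 37
f 39 35 40
f 39 40 37
f 40 35 41
f 40 41 37
f 41 35 42
f 41 42 37
f 42 35 43
f 42 43 37
f 43 35 44
f 43 44 37
f 44 35 45
f 44 45 37
f 45 35 46
f 45 46 37
f 46 35 36
f 46 36 37



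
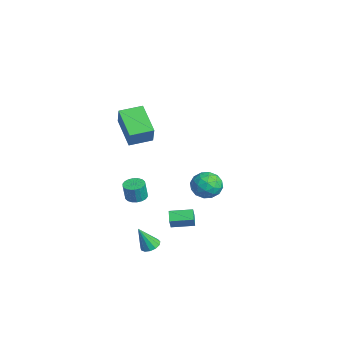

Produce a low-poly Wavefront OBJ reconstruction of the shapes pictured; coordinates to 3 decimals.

v -2.259 -3.307 3.592
v -1.458 -3.433 4.878
v -2.319 -1.839 3.774
v -1.518 -1.965 5.059
v -0.442 -3.095 2.481
v 0.359 -3.221 3.766
v -0.502 -1.627 2.662
v 0.299 -1.753 3.948
v -1.505 2.962 -2.674
v -0.892 2.212 -2.238
v -2.788 1.828 -2.822
v -2.175 1.078 -2.386
v -2.521 1.891 -1.795
v -1.728 2.591 -1.705
v -1.952 1.449 -3.355
v -1.159 2.149 -3.265
v -1.169 1.277 -2.659
v -1.52 1.55 -1.695
v -2.16 2.49 -3.365
v -2.511 2.763 -2.401
v -1.086 2.686 -2.444
v -2.594 1.354 -2.616
v -2.797 1.831 -2.27
v -2.437 1.391 -2.013
v -1.577 2.909 -2.13
v -1.217 2.468 -1.873
v -2.175 2.28 -1.613
v -2.463 1.572 -3.187
v -2.103 1.131 -2.93
v -1.243 2.649 -3.047
v -0.883 2.209 -2.79
v -1.505 1.76 -3.447
v -0.888 1.696 -2.435
v -1.642 1.03 -2.521
v -1.511 1.247 -3.091
v -1.045 1.659 -3.038
v -1.095 1.856 -1.868
v -1.849 1.19 -1.954
v -2.052 1.668 -1.608
v -1.586 2.079 -1.554
v -1.257 1.307 -2.115
v -1.831 2.85 -3.106
v -2.585 2.184 -3.192
v -2.094 1.961 -3.506
v -1.628 2.372 -3.452
v -2.038 3.01 -2.539
v -2.792 2.344 -2.625
v -2.635 2.381 -2.022
v -2.169 2.793 -1.969
v -2.423 2.733 -2.945
v -3.334 -1.966 -3.779
v -2.654 -2.104 -3.874
v -2.526 -2.291 -2.675
v -3.206 -2.154 -2.581
v -2.657 -1.796 -3.825
v -2.528 -1.983 -2.627
v -2.794 -1.522 -3.768
v -2.665 -1.709 -2.569
v -3.037 -1.336 -3.713
v -2.909 -1.523 -2.514
v -3.34 -1.275 -3.671
v -3.212 -1.462 -2.472
v -3.641 -1.351 -3.65
v -3.513 -1.538 -2.452
v -3.882 -1.549 -3.655
v -3.754 -1.736 -2.457
v -4.014 -1.829 -3.685
v -3.886 -2.016 -2.486
v -4.012 -2.137 -3.733
v -3.883 -2.324 -2.535
v -3.875 -2.411 -3.791
v -3.746 -2.598 -2.592
v -3.631 -2.597 -3.846
v -3.503 -2.784 -2.647
v -3.328 -2.658 -3.888
v -3.2 -2.845 -2.689
v -3.027 -2.582 -3.908
v -2.899 -2.769 -2.71
v -2.786 -2.384 -3.903
v -2.658 -2.571 -2.705
v -0.415 -0.619 -4.036
v -0.029 -0.813 -3.258
v -0.028 0.76 -3.884
v 0.359 0.566 -3.107
v 0.341 -0.786 -4.453
v 0.728 -0.98 -3.676
v 0.729 0.593 -4.302
v 1.115 0.399 -3.524
v 2.187 -2.503 -4.55
v 2.611 -2.939 -4.751
v 2.173 -3.217 -3.03
v 2.803 -2.663 -4.62
v 2.799 -2.336 -4.467
v 2.601 -2.063 -4.34
v 2.272 -1.929 -4.28
v 1.915 -1.977 -4.306
v 1.645 -2.193 -4.409
v 1.547 -2.506 -4.558
v 1.652 -2.819 -4.704
v 1.927 -3.031 -4.801
v 2.284 -3.076 -4.818
f 2 4 1
f 5 2 1
f 1 4 3
f 3 5 1
f 2 8 4
f 6 2 5
f 6 8 2
f 4 8 3
f 7 5 3
f 3 8 7
f 7 6 5
f 8 6 7
f 9 46 25
f 46 20 49
f 25 49 14
f 46 49 25
f 9 25 21
f 25 14 26
f 21 26 10
f 25 26 21
f 9 21 30
f 21 10 31
f 30 31 16
f 21 31 30
f 9 30 42
f 30 16 45
f 42 45 19
f 30 45 42
f 9 42 46
f 42 19 50
f 46 50 20
f 42 50 46
f 10 26 37
f 26 14 40
f 37 40 18
f 26 40 37
f 14 49 27
f 49 20 48
f 27 48 13
f 49 48 27
f 20 50 47
f 50 19 43
f 47 43 11
f 50 43 47
f 19 45 44
f 45 16 32
f 44 32 15
f 45 32 44
f 16 31 36
f 31 10 33
f 36 33 17
f 31 33 36
f 12 38 24
f 38 18 39
f 24 39 13
f 38 39 24
f 12 24 22
f 24 13 23
f 22 23 11
f 24 23 22
f 12 22 29
f 22 11 28
f 29 28 15
f 22 28 29
f 12 29 34
f 29 15 35
f 34 35 17
f 29 35 34
f 12 34 38
f 34 17 41
f 38 41 18
f 34 41 38
f 13 39 27
f 39 18 40
f 27 40 14
f 39 40 27
f 11 23 47
f 23 13 48
f 47 48 20
f 23 48 47
f 15 28 44
f 28 11 43
f 44 43 19
f 28 43 44
f 17 35 36
f 35 15 32
f 36 32 16
f 35 32 36
f 18 41 37
f 41 17 33
f 37 33 10
f 41 33 37
f 52 51 55
f 52 55 53
f 53 55 56
f 53 56 54
f 55 51 57
f 55 57 56
f 56 57 58
f 56 58 54
f 57 51 59
f 57 59 58
f 58 59 60
f 58 60 54
f 59 51 61
f 59 61 60
f 60 61 62
f 60 62 54
f 61 51 63
f 61 63 62
f 62 63 64
f 62 64 54
f 63 51 65
f 63 65 64
f 64 65 66
f 64 66 54
f 65 51 67
f 65 67 66
f 66 67 68
f 66 68 54
f 67 51 69
f 67 69 68
f 68 69 70
f 68 70 54
f 69 51 71
f 69 71 70
f 70 71 72
f 70 72 54
f 71 51 73
f 71 73 72
f 72 73 74
f 72 74 54
f 73 51 75
f 73 75 74
f 74 75 76
f 74 76 54
f 75 51 77
f 75 77 76
f 76 77 78
f 76 78 54
f 77 51 79
f 77 79 78
f 78 79 80
f 78 80 54
f 79 51 52
f 79 52 80
f 80 52 53
f 80 53 54
f 82 84 81
f 85 82 81
f 81 84 83
f 83 85 81
f 82 88 84
f 86 82 85
f 86 88 82
f 84 88 83
f 87 85 83
f 83 88 87
f 87 86 85
f 88 86 87
f 90 89 92
f 90 92 91
f 92 89 93
f 92 93 91
f 93 89 94
f 93 94 91
f 94 89 95
f 94 95 91
f 95 89 96
f 95 96 91
f 96 89 97
f 96 97 91
f 97 89 98
f 97 98 91
f 98 89 99
f 98 99 91
f 99 89 100
f 99 100 91
f 100 89 101
f 100 101 91
f 101 89 90
f 101 90 91



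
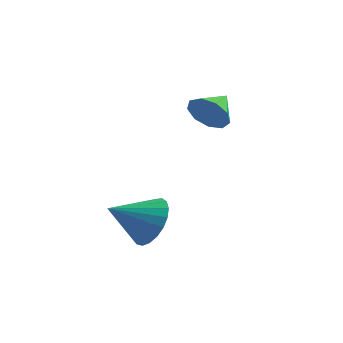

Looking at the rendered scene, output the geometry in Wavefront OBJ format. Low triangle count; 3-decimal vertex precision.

v 3.158 1.104 1.454
v 3.537 1.276 0.842
v 3.382 2.076 1.866
v 3.051 1.41 0.789
v 2.616 1.4 1.047
v 2.435 1.252 1.496
v 2.592 1.034 1.925
v 3.014 0.849 2.133
v 3.504 0.783 2.024
v 3.832 0.867 1.648
v 3.845 1.062 1.181
v 2.415 -1.645 -1.953
v 2.911 -2.402 -2.119
v 1.425 -2.455 -1.227
v 3.058 -2.282 -1.787
v 3.093 -2.053 -1.483
v 3.011 -1.753 -1.26
v 2.825 -1.434 -1.157
v 2.569 -1.152 -1.192
v 2.287 -0.955 -1.358
v 2.026 -0.878 -1.627
v 1.833 -0.933 -1.953
v 1.74 -1.112 -2.278
v 1.764 -1.382 -2.547
v 1.9 -1.699 -2.714
v 2.126 -2.006 -2.749
v 2.401 -2.25 -2.646
v 2.679 -2.39 -2.423
f 2 1 4
f 2 4 3
f 4 1 5
f 4 5 3
f 5 1 6
f 5 6 3
f 6 1 7
f 6 7 3
f 7 1 8
f 7 8 3
f 8 1 9
f 8 9 3
f 9 1 10
f 9 10 3
f 10 1 11
f 10 11 3
f 11 1 2
f 11 2 3
f 13 12 15
f 13 15 14
f 15 12 16
f 15 16 14
f 16 12 17
f 16 17 14
f 17 12 18
f 17 18 14
f 18 12 19
f 18 19 14
f 19 12 20
f 19 20 14
f 20 12 21
f 20 21 14
f 21 12 22
f 21 22 14
f 22 12 23
f 22 23 14
f 23 12 24
f 23 24 14
f 24 12 25
f 24 25 14
f 25 12 26
f 25 26 14
f 26 12 27
f 26 27 14
f 27 12 28
f 27 28 14
f 28 12 13
f 28 13 14



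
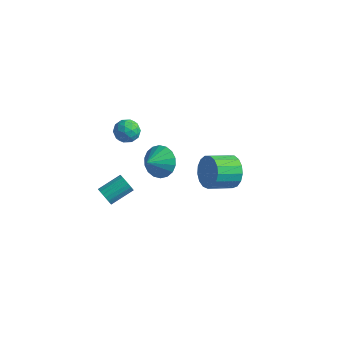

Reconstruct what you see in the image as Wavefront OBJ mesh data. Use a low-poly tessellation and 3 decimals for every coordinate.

v 3.54 -0.867 3.542
v 4.044 -0.866 4.263
v 3.364 -1.893 4.739
v 2.86 -1.893 4.018
v 3.726 -0.609 4.363
v 3.045 -1.636 4.839
v 3.365 -0.411 4.274
v 2.684 -1.438 4.75
v 3.044 -0.317 4.018
v 2.364 -1.344 4.494
v 2.837 -0.35 3.652
v 2.157 -1.376 4.128
v 2.791 -0.5 3.262
v 2.111 -1.527 3.738
v 2.916 -0.735 2.935
v 2.236 -1.761 3.411
v 3.185 -1 2.748
v 2.505 -2.026 3.224
v 3.535 -1.234 2.742
v 2.855 -2.261 3.218
v 3.886 -1.384 2.92
v 3.206 -2.411 3.396
v 4.158 -1.416 3.24
v 3.478 -2.442 3.716
v 4.288 -1.322 3.63
v 3.608 -2.348 4.105
v 4.247 -1.123 3.999
v 3.567 -2.15 4.475
v -1.65 1 -0.25
v -0.737 0.99 -0.028
v -1.81 0.08 0.37
v -0.904 1.224 0.276
v -1.219 1.414 0.475
v -1.619 1.521 0.532
v -2.026 1.525 0.433
v -2.358 1.425 0.199
v -2.55 1.241 -0.124
v -2.564 1.009 -0.471
v -2.397 0.775 -0.775
v -2.082 0.585 -0.975
v -1.681 0.478 -1.031
v -1.275 0.474 -0.933
v -0.942 0.574 -0.699
v -0.751 0.758 -0.376
v -2.467 -2.532 -0.455
v -2.155 -2.491 -0.881
v -1.601 -1.407 -0.372
v -1.913 -1.448 0.055
v -2.345 -2.365 -0.943
v -1.791 -1.281 -0.433
v -2.559 -2.273 -0.908
v -2.005 -1.188 -0.398
v -2.754 -2.231 -0.783
v -2.201 -1.147 -0.273
v -2.893 -2.25 -0.593
v -2.34 -1.165 -0.083
v -2.948 -2.324 -0.376
v -2.394 -1.239 0.134
v -2.907 -2.439 -0.174
v -2.353 -1.355 0.335
v -2.779 -2.573 -0.028
v -2.225 -1.489 0.481
v -2.589 -2.699 0.033
v -2.035 -1.615 0.543
v -2.375 -2.792 -0.002
v -1.821 -1.707 0.508
v -2.179 -2.833 -0.127
v -1.626 -1.749 0.383
v -2.04 -2.815 -0.317
v -1.487 -1.73 0.193
v -1.986 -2.741 -0.534
v -1.432 -1.656 -0.024
v -2.027 -2.625 -0.735
v -1.473 -1.541 -0.226
v -3.507 0.343 2.491
v -3.147 0.563 1.927
v -2.693 -0.423 2.713
v -2.333 -0.203 2.149
v -2.396 0.216 2.712
v -2.899 0.689 2.574
v -2.941 -0.549 2.066
v -3.444 -0.076 1.928
v -2.796 0.011 1.664
v -2.46 0.484 2.063
v -3.38 -0.344 2.577
v -3.044 0.129 2.976
v -3.398 0.521 2.189
v -2.442 -0.381 2.451
v -2.479 -0.134 2.781
v -2.267 -0.005 2.45
v -3.253 0.595 2.57
v -3.041 0.724 2.239
v -2.6 0.52 2.7
v -2.799 -0.584 2.401
v -2.587 -0.455 2.07
v -3.573 0.145 2.19
v -3.361 0.274 1.859
v -3.24 -0.38 1.94
v -2.981 0.325 1.704
v -2.502 -0.125 1.834
v -2.859 -0.329 1.785
v -3.155 -0.05 1.704
v -2.783 0.603 1.938
v -2.304 0.153 2.069
v -2.342 0.399 2.399
v -2.638 0.678 2.319
v -2.577 0.279 1.784
v -3.536 -0.013 2.571
v -3.057 -0.463 2.702
v -3.202 -0.538 2.321
v -3.498 -0.259 2.241
v -3.338 0.265 2.806
v -2.859 -0.185 2.936
v -2.685 0.19 2.936
v -2.981 0.469 2.855
v -3.263 -0.139 2.856
f 2 1 5
f 2 5 3
f 3 5 6
f 3 6 4
f 5 1 7
f 5 7 6
f 6 7 8
f 6 8 4
f 7 1 9
f 7 9 8
f 8 9 10
f 8 10 4
f 9 1 11
f 9 11 10
f 10 11 12
f 10 12 4
f 11 1 13
f 11 13 12
f 12 13 14
f 12 14 4
f 13 1 15
f 13 15 14
f 14 15 16
f 14 16 4
f 15 1 17
f 15 17 16
f 16 17 18
f 16 18 4
f 17 1 19
f 17 19 18
f 18 19 20
f 18 20 4
f 19 1 21
f 19 21 20
f 20 21 22
f 20 22 4
f 21 1 23
f 21 23 22
f 22 23 24
f 22 24 4
f 23 1 25
f 23 25 24
f 24 25 26
f 24 26 4
f 25 1 27
f 25 27 26
f 26 27 28
f 26 28 4
f 27 1 2
f 27 2 28
f 28 2 3
f 28 3 4
f 30 29 32
f 30 32 31
f 32 29 33
f 32 33 31
f 33 29 34
f 33 34 31
f 34 29 35
f 34 35 31
f 35 29 36
f 35 36 31
f 36 29 37
f 36 37 31
f 37 29 38
f 37 38 31
f 38 29 39
f 38 39 31
f 39 29 40
f 39 40 31
f 40 29 41
f 40 41 31
f 41 29 42
f 41 42 31
f 42 29 43
f 42 43 31
f 43 29 44
f 43 44 31
f 44 29 30
f 44 30 31
f 46 45 49
f 46 49 47
f 47 49 50
f 47 50 48
f 49 45 51
f 49 51 50
f 50 51 52
f 50 52 48
f 51 45 53
f 51 53 52
f 52 53 54
f 52 54 48
f 53 45 55
f 53 55 54
f 54 55 56
f 54 56 48
f 55 45 57
f 55 57 56
f 56 57 58
f 56 58 48
f 57 45 59
f 57 59 58
f 58 59 60
f 58 60 48
f 59 45 61
f 59 61 60
f 60 61 62
f 60 62 48
f 61 45 63
f 61 63 62
f 62 63 64
f 62 64 48
f 63 45 65
f 63 65 64
f 64 65 66
f 64 66 48
f 65 45 67
f 65 67 66
f 66 67 68
f 66 68 48
f 67 45 69
f 67 69 68
f 68 69 70
f 68 70 48
f 69 45 71
f 69 71 70
f 70 71 72
f 70 72 48
f 71 45 73
f 71 73 72
f 72 73 74
f 72 74 48
f 73 45 46
f 73 46 74
f 74 46 47
f 74 47 48
f 75 112 91
f 112 86 115
f 91 115 80
f 112 115 91
f 75 91 87
f 91 80 92
f 87 92 76
f 91 92 87
f 75 87 96
f 87 76 97
f 96 97 82
f 87 97 96
f 75 96 108
f 96 82 111
f 108 111 85
f 96 111 108
f 75 108 112
f 108 85 116
f 112 116 86
f 108 116 112
f 76 92 103
f 92 80 106
f 103 106 84
f 92 106 103
f 80 115 93
f 115 86 114
f 93 114 79
f 115 114 93
f 86 116 113
f 116 85 109
f 113 109 77
f 116 109 113
f 85 111 110
f 111 82 98
f 110 98 81
f 111 98 110
f 82 97 102
f 97 76 99
f 102 99 83
f 97 99 102
f 78 104 90
f 104 84 105
f 90 105 79
f 104 105 90
f 78 90 88
f 90 79 89
f 88 89 77
f 90 89 88
f 78 88 95
f 88 77 94
f 95 94 81
f 88 94 95
f 78 95 100
f 95 81 101
f 100 101 83
f 95 101 100
f 78 100 104
f 100 83 107
f 104 107 84
f 100 107 104
f 79 105 93
f 105 84 106
f 93 106 80
f 105 106 93
f 77 89 113
f 89 79 114
f 113 114 86
f 89 114 113
f 81 94 110
f 94 77 109
f 110 109 85
f 94 109 110
f 83 101 102
f 101 81 98
f 102 98 82
f 101 98 102
f 84 107 103
f 107 83 99
f 103 99 76
f 107 99 103



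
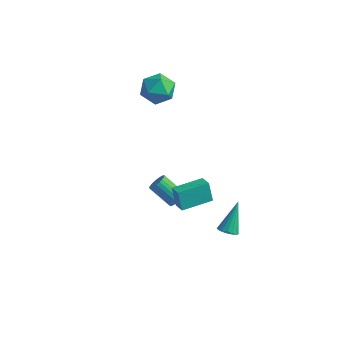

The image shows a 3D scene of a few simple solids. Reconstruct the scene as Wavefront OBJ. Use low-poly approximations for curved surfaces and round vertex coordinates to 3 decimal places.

v -3.83 2.721 3.131
v -3.273 3.138 3.974
v -2.487 1.622 2.786
v -1.93 2.039 3.629
v -2.823 1.435 3.81
v -3.653 2.114 4.022
v -2.107 2.646 2.738
v -2.937 3.325 2.95
v -2.208 3.092 3.731
v -2.65 2.343 4.394
v -3.11 2.417 2.366
v -3.552 1.668 3.029
v 3.273 0.406 -4.318
v 3.532 -0.04 -3.973
v 3.127 1.574 -2.702
v 3.763 0.12 -4.067
v 3.882 0.345 -4.219
v 3.862 0.584 -4.394
v 3.707 0.782 -4.551
v 3.452 0.894 -4.655
v 3.157 0.894 -4.682
v 2.888 0.782 -4.625
v 2.707 0.584 -4.498
v 2.656 0.345 -4.33
v 2.747 0.119 -4.159
v 2.958 -0.04 -4.024
v 3.241 -0.098 -3.957
v 2.097 -2.779 0.151
v 1.707 -2.606 1.294
v 2.949 -1.206 0.203
v 2.559 -1.032 1.346
v 2.761 -3.148 0.434
v 2.371 -2.974 1.577
v 3.613 -1.574 0.486
v 3.223 -1.401 1.629
v 1.302 -1.537 -0.929
v 1.663 -1.554 -0.488
v 0.439 -1.74 0.509
v 0.078 -1.723 0.069
v 1.62 -1.336 -0.501
v 0.396 -1.522 0.497
v 1.529 -1.149 -0.578
v 0.304 -1.335 0.419
v 1.402 -1.02 -0.709
v 0.178 -1.207 0.288
v 1.261 -0.971 -0.874
v 0.037 -1.157 0.124
v 1.126 -1.008 -1.046
v -0.098 -1.194 -0.049
v 1.017 -1.125 -1.201
v -0.207 -1.311 -0.204
v 0.952 -1.305 -1.315
v -0.272 -1.491 -0.317
v 0.941 -1.52 -1.369
v -0.283 -1.706 -0.372
v 0.984 -1.738 -1.357
v -0.24 -1.924 -0.359
v 1.076 -1.925 -1.279
v -0.149 -2.111 -0.282
v 1.202 -2.053 -1.148
v -0.022 -2.24 -0.151
v 1.343 -2.103 -0.984
v 0.119 -2.289 0.014
v 1.478 -2.066 -0.811
v 0.254 -2.252 0.186
v 1.587 -1.949 -0.656
v 0.363 -2.135 0.341
v 1.652 -1.769 -0.543
v 0.428 -1.955 0.455
f 1 12 6
f 1 6 2
f 1 2 8
f 1 8 11
f 1 11 12
f 2 6 10
f 6 12 5
f 12 11 3
f 11 8 7
f 8 2 9
f 4 10 5
f 4 5 3
f 4 3 7
f 4 7 9
f 4 9 10
f 5 10 6
f 3 5 12
f 7 3 11
f 9 7 8
f 10 9 2
f 14 13 16
f 14 16 15
f 16 13 17
f 16 17 15
f 17 13 18
f 17 18 15
f 18 13 19
f 18 19 15
f 19 13 20
f 19 20 15
f 20 13 21
f 20 21 15
f 21 13 22
f 21 22 15
f 22 13 23
f 22 23 15
f 23 13 24
f 23 24 15
f 24 13 25
f 24 25 15
f 25 13 26
f 25 26 15
f 26 13 27
f 26 27 15
f 27 13 14
f 27 14 15
f 29 31 28
f 32 29 28
f 28 31 30
f 30 32 28
f 29 35 31
f 33 29 32
f 33 35 29
f 31 35 30
f 34 32 30
f 30 35 34
f 34 33 32
f 35 33 34
f 37 36 40
f 37 40 38
f 38 40 41
f 38 41 39
f 40 36 42
f 40 42 41
f 41 42 43
f 41 43 39
f 42 36 44
f 42 44 43
f 43 44 45
f 43 45 39
f 44 36 46
f 44 46 45
f 45 46 47
f 45 47 39
f 46 36 48
f 46 48 47
f 47 48 49
f 47 49 39
f 48 36 50
f 48 50 49
f 49 50 51
f 49 51 39
f 50 36 52
f 50 52 51
f 51 52 53
f 51 53 39
f 52 36 54
f 52 54 53
f 53 54 55
f 53 55 39
f 54 36 56
f 54 56 55
f 55 56 57
f 55 57 39
f 56 36 58
f 56 58 57
f 57 58 59
f 57 59 39
f 58 36 60
f 58 60 59
f 59 60 61
f 59 61 39
f 60 36 62
f 60 62 61
f 61 62 63
f 61 63 39
f 62 36 64
f 62 64 63
f 63 64 65
f 63 65 39
f 64 36 66
f 64 66 65
f 65 66 67
f 65 67 39
f 66 36 68
f 66 68 67
f 67 68 69
f 67 69 39
f 68 36 37
f 68 37 69
f 69 37 38
f 69 38 39



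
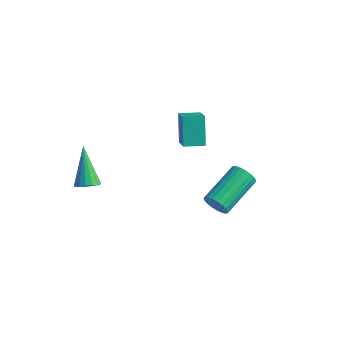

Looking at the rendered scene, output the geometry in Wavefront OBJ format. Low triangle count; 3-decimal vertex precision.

v 3.098 -0.52 -2.573
v 3.433 -0.367 -2.995
v 3.437 1.353 -2.369
v 3.102 1.2 -1.947
v 3.222 -0.333 -3.086
v 3.225 1.386 -2.46
v 2.989 -0.332 -3.089
v 2.992 1.388 -2.463
v 2.775 -0.363 -3.002
v 2.778 1.357 -2.377
v 2.617 -0.421 -2.842
v 2.62 1.299 -2.216
v 2.542 -0.496 -2.634
v 2.546 1.223 -2.009
v 2.564 -0.576 -2.417
v 2.567 1.144 -1.791
v 2.677 -0.645 -2.226
v 2.681 1.074 -1.6
v 2.864 -0.693 -2.095
v 2.867 1.026 -1.469
v 3.091 -0.711 -2.047
v 3.094 1.008 -1.421
v 3.319 -0.696 -2.09
v 3.323 1.023 -1.464
v 3.51 -0.651 -2.216
v 3.513 1.069 -1.59
v 3.629 -0.582 -2.404
v 3.632 1.137 -1.778
v 3.656 -0.503 -2.621
v 3.659 1.216 -1.996
v 3.587 -0.427 -2.83
v 3.59 1.293 -2.204
v -1.344 -2.72 -2.389
v -0.919 -2.438 -2.287
v -2.156 -2 -0.991
v -1.051 -2.292 -2.439
v -1.251 -2.245 -2.58
v -1.472 -2.306 -2.677
v -1.663 -2.462 -2.708
v -1.782 -2.677 -2.666
v -1.8 -2.901 -2.561
v -1.713 -3.085 -2.416
v -1.542 -3.184 -2.265
v -1.325 -3.177 -2.143
v -1.113 -3.066 -2.077
v -0.953 -2.875 -2.082
v -0.883 -2.648 -2.158
v -1.213 2.588 -1.674
v -0.459 1.916 -1.007
v -0.603 3.221 -1.725
v 0.15 2.549 -1.058
v -0.71 2.011 -2.822
v 0.043 1.339 -2.155
v -0.101 2.644 -2.873
v 0.653 1.972 -2.206
f 2 1 5
f 2 5 3
f 3 5 6
f 3 6 4
f 5 1 7
f 5 7 6
f 6 7 8
f 6 8 4
f 7 1 9
f 7 9 8
f 8 9 10
f 8 10 4
f 9 1 11
f 9 11 10
f 10 11 12
f 10 12 4
f 11 1 13
f 11 13 12
f 12 13 14
f 12 14 4
f 13 1 15
f 13 15 14
f 14 15 16
f 14 16 4
f 15 1 17
f 15 17 16
f 16 17 18
f 16 18 4
f 17 1 19
f 17 19 18
f 18 19 20
f 18 20 4
f 19 1 21
f 19 21 20
f 20 21 22
f 20 22 4
f 21 1 23
f 21 23 22
f 22 23 24
f 22 24 4
f 23 1 25
f 23 25 24
f 24 25 26
f 24 26 4
f 25 1 27
f 25 27 26
f 26 27 28
f 26 28 4
f 27 1 29
f 27 29 28
f 28 29 30
f 28 30 4
f 29 1 31
f 29 31 30
f 30 31 32
f 30 32 4
f 31 1 2
f 31 2 32
f 32 2 3
f 32 3 4
f 34 33 36
f 34 36 35
f 36 33 37
f 36 37 35
f 37 33 38
f 37 38 35
f 38 33 39
f 38 39 35
f 39 33 40
f 39 40 35
f 40 33 41
f 40 41 35
f 41 33 42
f 41 42 35
f 42 33 43
f 42 43 35
f 43 33 44
f 43 44 35
f 44 33 45
f 44 45 35
f 45 33 46
f 45 46 35
f 46 33 47
f 46 47 35
f 47 33 34
f 47 34 35
f 49 51 48
f 52 49 48
f 48 51 50
f 50 52 48
f 49 55 51
f 53 49 52
f 53 55 49
f 51 55 50
f 54 52 50
f 50 55 54
f 54 53 52
f 55 53 54



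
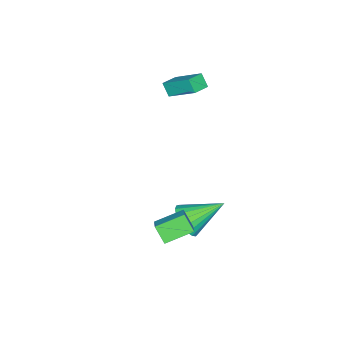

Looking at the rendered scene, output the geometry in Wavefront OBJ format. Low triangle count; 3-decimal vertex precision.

v -4.303 -3.22 0.133
v -4.423 -3.751 0.786
v -4.378 -1.553 1.474
v -4.498 -2.084 2.127
v -3.402 -3.276 0.253
v -3.522 -3.807 0.906
v -3.477 -1.609 1.594
v -3.597 -2.14 2.247
v 0.513 1.42 -3.69
v 1.216 1.536 -3.017
v -0.853 2.62 -2.47
v 1.279 1.856 -3.261
v 1.21 2.1 -3.58
v 1.02 2.228 -3.917
v 0.742 2.215 -4.215
v 0.425 2.065 -4.423
v 0.123 1.803 -4.504
v -0.111 1.476 -4.444
v -0.238 1.138 -4.254
v -0.235 0.849 -3.966
v -0.102 0.659 -3.631
v 0.137 0.601 -3.306
v 0.441 0.684 -3.047
v 0.757 0.894 -2.9
v 1.031 1.195 -2.889
v 1.816 2.981 -1.871
v 1.744 2.307 -1.069
v 2.397 3.559 -1.334
v 2.325 2.885 -0.532
v 3.035 2.235 -2.388
v 2.963 1.561 -1.586
v 3.616 2.813 -1.851
v 3.544 2.139 -1.049
f 2 4 1
f 5 2 1
f 1 4 3
f 3 5 1
f 2 8 4
f 6 2 5
f 6 8 2
f 4 8 3
f 7 5 3
f 3 8 7
f 7 6 5
f 8 6 7
f 10 9 12
f 10 12 11
f 12 9 13
f 12 13 11
f 13 9 14
f 13 14 11
f 14 9 15
f 14 15 11
f 15 9 16
f 15 16 11
f 16 9 17
f 16 17 11
f 17 9 18
f 17 18 11
f 18 9 19
f 18 19 11
f 19 9 20
f 19 20 11
f 20 9 21
f 20 21 11
f 21 9 22
f 21 22 11
f 22 9 23
f 22 23 11
f 23 9 24
f 23 24 11
f 24 9 25
f 24 25 11
f 25 9 10
f 25 10 11
f 27 29 26
f 30 27 26
f 26 29 28
f 28 30 26
f 27 33 29
f 31 27 30
f 31 33 27
f 29 33 28
f 32 30 28
f 28 33 32
f 32 31 30
f 33 31 32



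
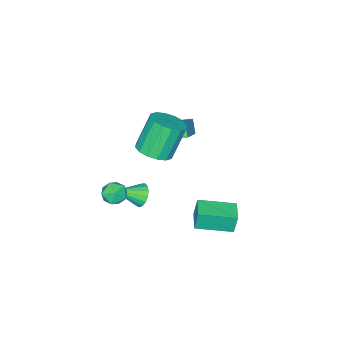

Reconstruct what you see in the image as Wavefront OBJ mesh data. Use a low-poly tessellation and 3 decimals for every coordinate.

v 0.093 -1.036 3.049
v 0.703 -1.662 3.42
v -0.203 -1.51 5.163
v -0.813 -0.884 4.791
v 0.913 -1.223 3.491
v 0.007 -1.071 5.234
v 0.902 -0.733 3.443
v -0.003 -0.581 5.186
v 0.675 -0.325 3.289
v -0.23 -0.173 5.032
v 0.292 -0.107 3.071
v -0.614 0.044 4.814
v -0.145 -0.138 2.847
v -1.05 0.013 4.59
v -0.517 -0.41 2.677
v -1.423 -0.258 4.42
v -0.727 -0.849 2.606
v -1.633 -0.697 4.349
v -0.717 -1.339 2.654
v -1.622 -1.187 4.397
v -0.49 -1.747 2.808
v -1.395 -1.595 4.551
v -0.106 -1.964 3.026
v -1.012 -1.813 4.769
v 0.33 -1.933 3.25
v -0.575 -1.782 4.993
v -0.687 -2.537 -2.082
v -0.312 -2.543 -2.672
v 0.407 -3.343 -1.378
v -0.208 -2.266 -2.515
v -0.215 -2.051 -2.258
v -0.329 -1.947 -1.961
v -0.526 -1.978 -1.691
v -0.759 -2.137 -1.511
v -0.976 -2.388 -1.462
v -1.126 -2.673 -1.554
v -1.176 -2.926 -1.767
v -1.114 -3.091 -2.053
v -0.954 -3.128 -2.345
v -0.732 -3.03 -2.576
v -0.501 -2.819 -2.695
v 2.371 -0.813 1.206
v 2.743 -1.143 1.734
v 2.097 -1.857 0.746
v 2.469 -2.187 1.274
v 1.851 -1.841 1.429
v 2.02 -1.196 1.713
v 2.82 -1.804 0.767
v 2.989 -1.159 1.051
v 3.021 -1.756 1.462
v 2.422 -1.779 1.871
v 2.418 -1.221 0.609
v 1.819 -1.244 1.018
v -4.67 -2.408 0.032
v -5.001 -2.855 0.726
v -3.421 -1.877 0.971
v -3.753 -2.324 1.665
v -3.767 -3.756 -0.405
v -4.099 -4.203 0.289
v -2.519 -3.225 0.534
v -2.85 -3.672 1.228
v -0.719 0.749 -1.406
v -0.869 0.863 -0.333
v -1.946 2.177 -1.729
v -2.096 2.29 -0.656
v 0.156 1.51 -1.364
v 0.006 1.623 -0.291
v -1.071 2.937 -1.687
v -1.221 3.051 -0.614
f 2 1 5
f 2 5 3
f 3 5 6
f 3 6 4
f 5 1 7
f 5 7 6
f 6 7 8
f 6 8 4
f 7 1 9
f 7 9 8
f 8 9 10
f 8 10 4
f 9 1 11
f 9 11 10
f 10 11 12
f 10 12 4
f 11 1 13
f 11 13 12
f 12 13 14
f 12 14 4
f 13 1 15
f 13 15 14
f 14 15 16
f 14 16 4
f 15 1 17
f 15 17 16
f 16 17 18
f 16 18 4
f 17 1 19
f 17 19 18
f 18 19 20
f 18 20 4
f 19 1 21
f 19 21 20
f 20 21 22
f 20 22 4
f 21 1 23
f 21 23 22
f 22 23 24
f 22 24 4
f 23 1 25
f 23 25 24
f 24 25 26
f 24 26 4
f 25 1 2
f 25 2 26
f 26 2 3
f 26 3 4
f 28 27 30
f 28 30 29
f 30 27 31
f 30 31 29
f 31 27 32
f 31 32 29
f 32 27 33
f 32 33 29
f 33 27 34
f 33 34 29
f 34 27 35
f 34 35 29
f 35 27 36
f 35 36 29
f 36 27 37
f 36 37 29
f 37 27 38
f 37 38 29
f 38 27 39
f 38 39 29
f 39 27 40
f 39 40 29
f 40 27 41
f 40 41 29
f 41 27 28
f 41 28 29
f 42 53 47
f 42 47 43
f 42 43 49
f 42 49 52
f 42 52 53
f 43 47 51
f 47 53 46
f 53 52 44
f 52 49 48
f 49 43 50
f 45 51 46
f 45 46 44
f 45 44 48
f 45 48 50
f 45 50 51
f 46 51 47
f 44 46 53
f 48 44 52
f 50 48 49
f 51 50 43
f 55 57 54
f 58 55 54
f 54 57 56
f 56 58 54
f 55 61 57
f 59 55 58
f 59 61 55
f 57 61 56
f 60 58 56
f 56 61 60
f 60 59 58
f 61 59 60
f 63 65 62
f 66 63 62
f 62 65 64
f 64 66 62
f 63 69 65
f 67 63 66
f 67 69 63
f 65 69 64
f 68 66 64
f 64 69 68
f 68 67 66
f 69 67 68

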